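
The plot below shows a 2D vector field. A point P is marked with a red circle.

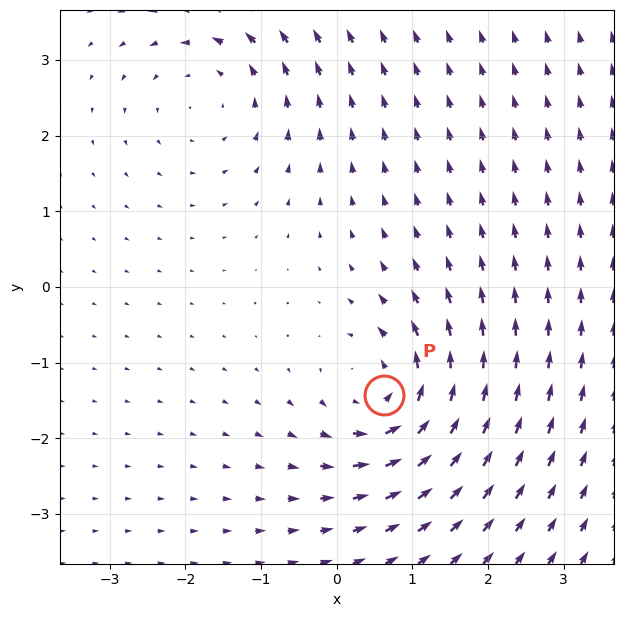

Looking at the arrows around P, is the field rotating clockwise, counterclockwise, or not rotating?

Near P at (0.6, -1.4) the arrows circulate counterclockwise. The curl (z-component) there is about +6; positive curl means counterclockwise rotation.

counterclockwise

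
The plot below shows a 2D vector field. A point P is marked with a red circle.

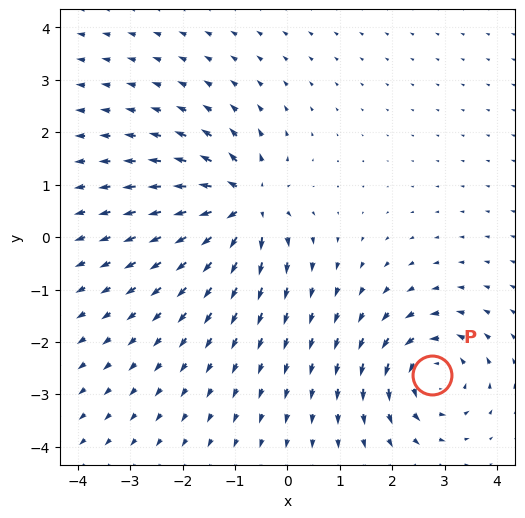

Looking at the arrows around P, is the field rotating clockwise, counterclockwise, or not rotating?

counterclockwise

Near P at (2.8, -2.6) the arrows circulate counterclockwise. The curl (z-component) there is about +6; positive curl means counterclockwise rotation.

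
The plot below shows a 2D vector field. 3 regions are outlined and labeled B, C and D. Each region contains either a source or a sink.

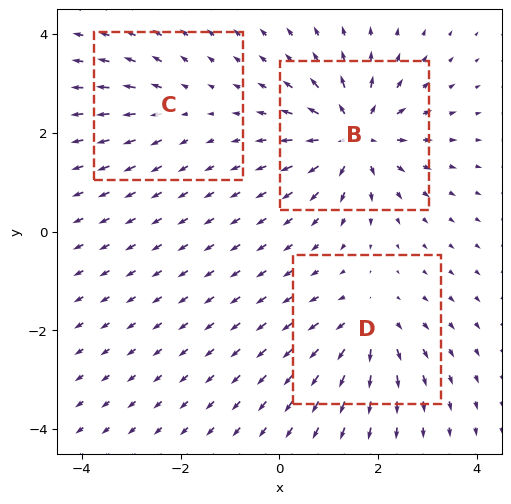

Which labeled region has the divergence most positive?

B

Divergence at each region's feature centre — B: about +6, C: about +2, D: about +4. Region B is most positive.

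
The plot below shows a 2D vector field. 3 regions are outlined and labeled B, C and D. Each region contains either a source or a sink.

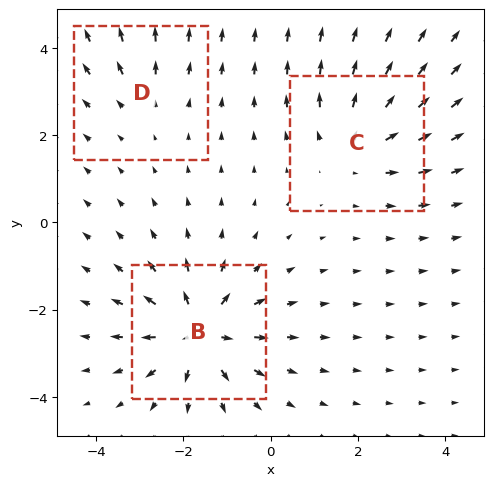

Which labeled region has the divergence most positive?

B

Divergence at each region's feature centre — B: about +5, C: about +3, D: about +2. Region B is most positive.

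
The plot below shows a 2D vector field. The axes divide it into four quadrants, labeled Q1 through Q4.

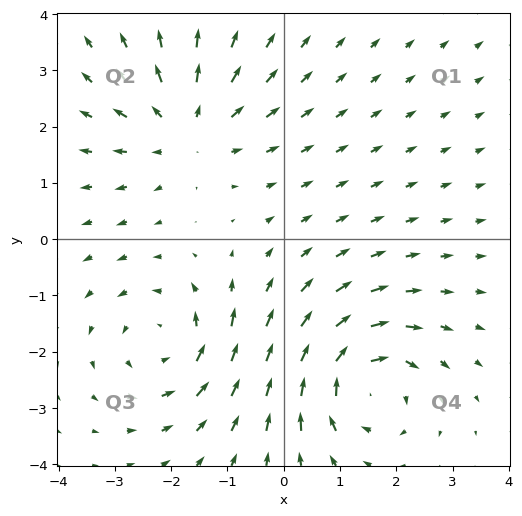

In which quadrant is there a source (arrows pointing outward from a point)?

The source sits at approximately (-1.7, 2.0), which lies in quadrant Q2. The divergence there is about +4, positive as expected for a source.

Q2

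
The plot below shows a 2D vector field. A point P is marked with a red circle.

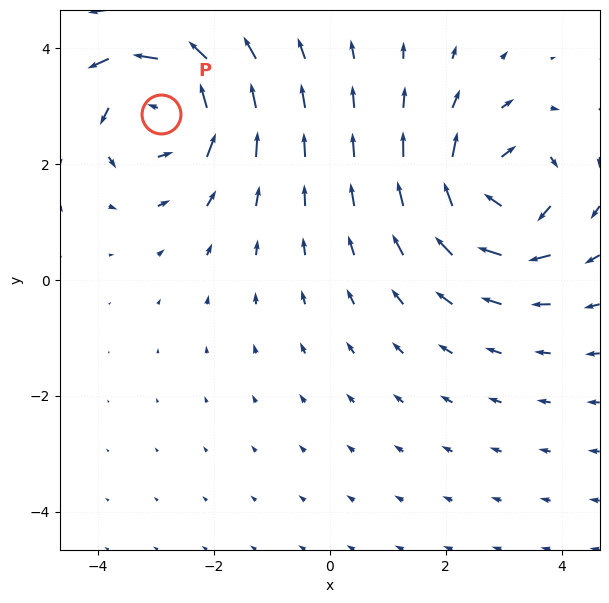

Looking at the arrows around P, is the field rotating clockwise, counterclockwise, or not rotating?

counterclockwise

Near P at (-2.9, 2.9) the arrows circulate counterclockwise. The curl (z-component) there is about +4; positive curl means counterclockwise rotation.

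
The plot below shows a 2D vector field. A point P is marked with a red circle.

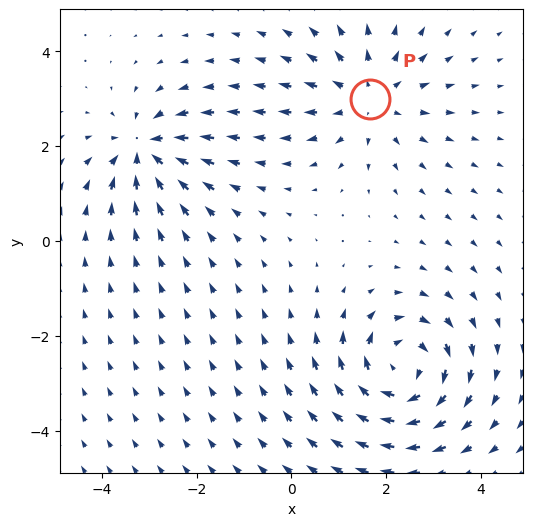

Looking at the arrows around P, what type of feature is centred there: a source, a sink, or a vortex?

At P (1.7, 3.0) the arrows spread outward. Divergence about +3, curl ≈0 — positive divergence with near-zero curl is a source.

source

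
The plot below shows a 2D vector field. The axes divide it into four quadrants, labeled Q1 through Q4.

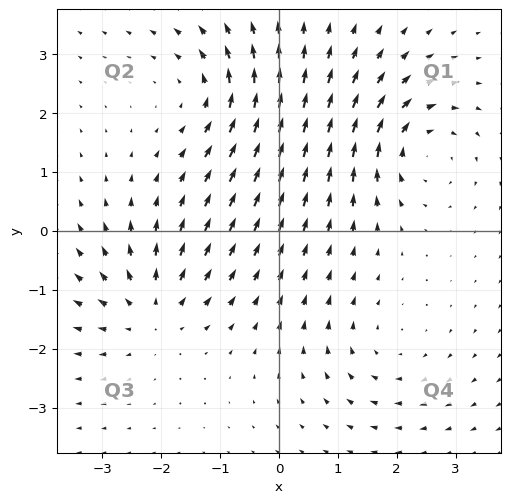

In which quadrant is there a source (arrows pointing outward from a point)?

The source sits at approximately (-2.2, -1.4), which lies in quadrant Q3. The divergence there is about +5, positive as expected for a source.

Q3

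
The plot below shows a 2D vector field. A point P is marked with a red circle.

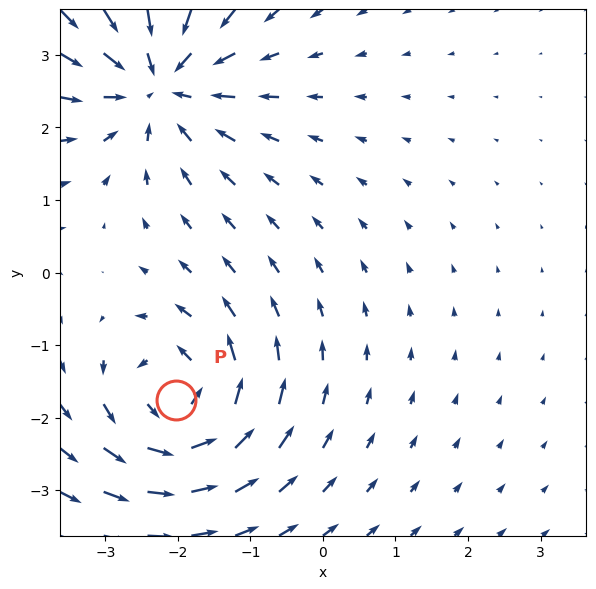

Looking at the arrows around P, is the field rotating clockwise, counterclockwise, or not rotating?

counterclockwise

Near P at (-2.0, -1.7) the arrows circulate counterclockwise. The curl (z-component) there is about +5; positive curl means counterclockwise rotation.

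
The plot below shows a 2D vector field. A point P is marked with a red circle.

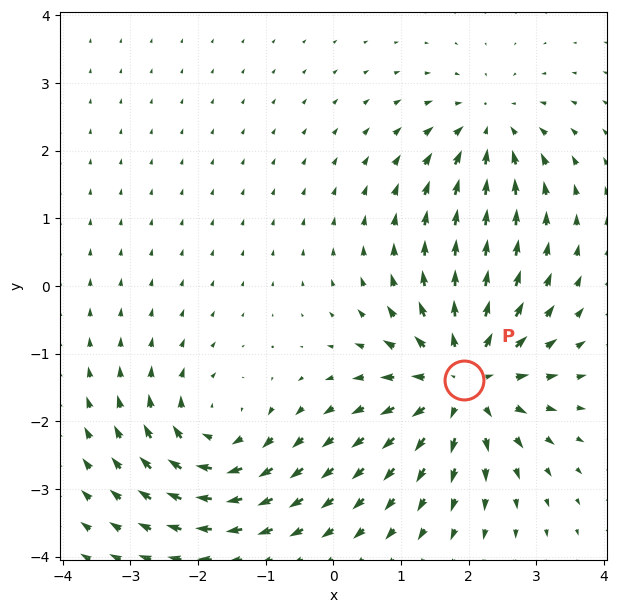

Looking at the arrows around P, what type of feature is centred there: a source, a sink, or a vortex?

At P (1.9, -1.4) the arrows spread outward. Divergence about +5, curl ≈0 — positive divergence with near-zero curl is a source.

source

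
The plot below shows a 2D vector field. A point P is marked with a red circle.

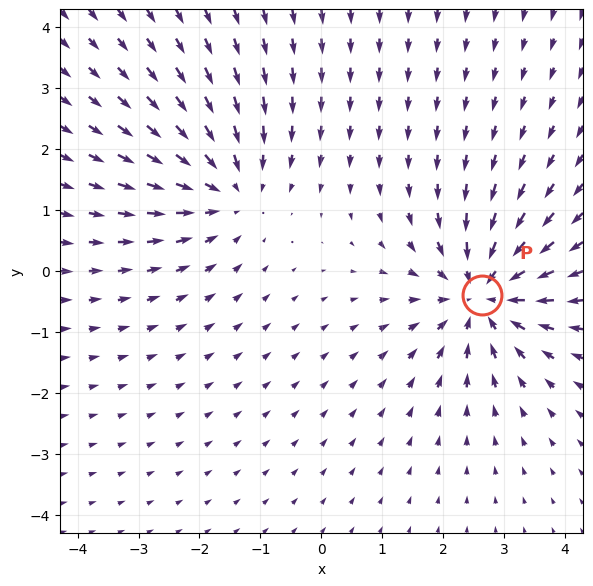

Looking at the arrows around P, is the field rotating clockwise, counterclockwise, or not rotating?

Near P at (2.6, -0.4) the arrows show no circulation. The curl there is ≈0.

not rotating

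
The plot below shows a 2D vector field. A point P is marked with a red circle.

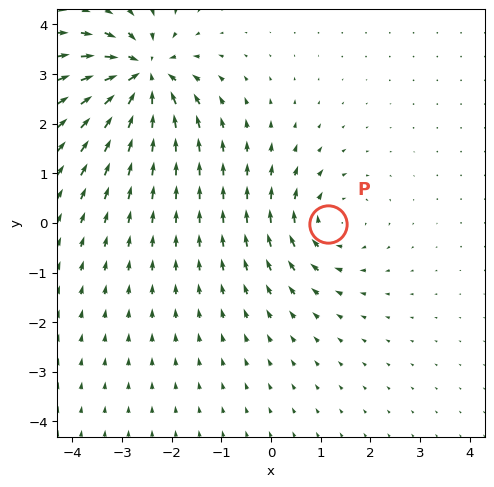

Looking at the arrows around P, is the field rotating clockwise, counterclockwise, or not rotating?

clockwise

Near P at (1.1, -0.0) the arrows circulate clockwise. The curl (z-component) there is about -3; negative curl means clockwise rotation.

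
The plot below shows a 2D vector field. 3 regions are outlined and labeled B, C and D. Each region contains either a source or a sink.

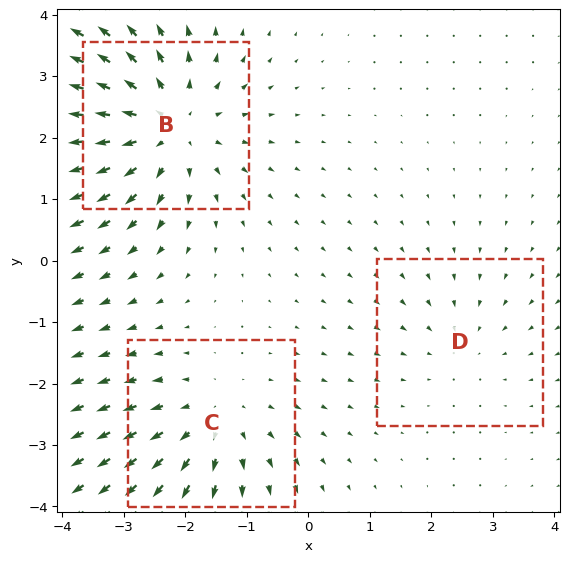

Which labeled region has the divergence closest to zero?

Divergence at each region's feature centre — B: about +4, C: about +3, D: about -2. Region D is closest to zero.

D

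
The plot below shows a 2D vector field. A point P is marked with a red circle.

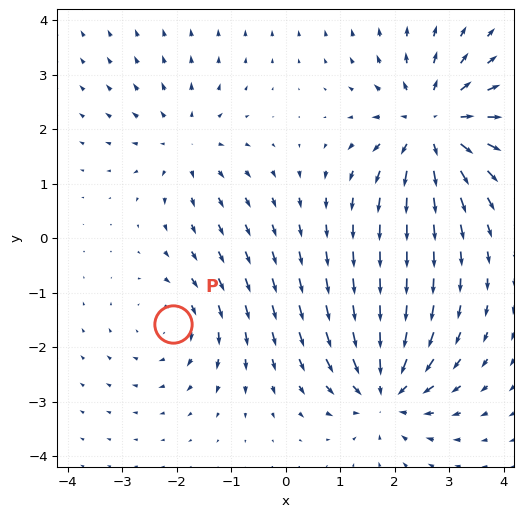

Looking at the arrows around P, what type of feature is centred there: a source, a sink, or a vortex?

At P (-2.1, -1.6) the arrows circulate clockwise. Divergence ≈0, curl about -3 — near-zero divergence with nonzero curl is a vortex.

vortex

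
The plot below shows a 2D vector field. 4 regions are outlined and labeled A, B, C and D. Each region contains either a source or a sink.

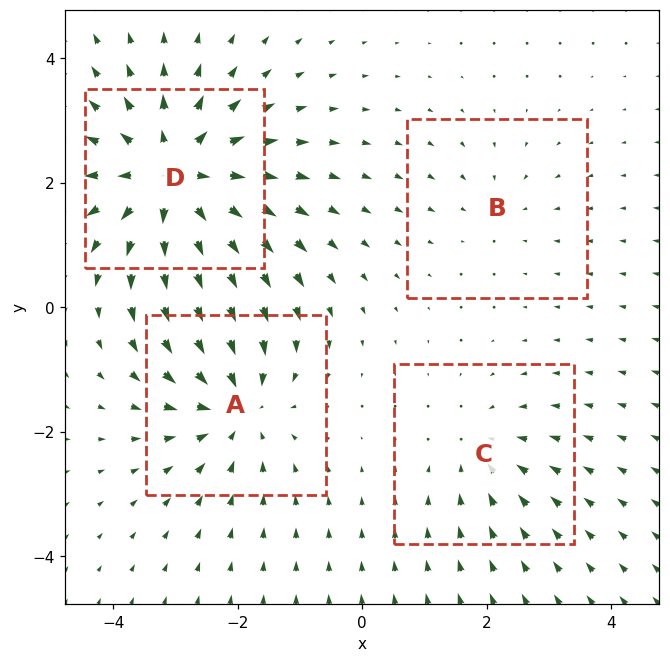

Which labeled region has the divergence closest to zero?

B

Divergence at each region's feature centre — A: about -5, B: about -2, C: about -3, D: about +7. Region B is closest to zero.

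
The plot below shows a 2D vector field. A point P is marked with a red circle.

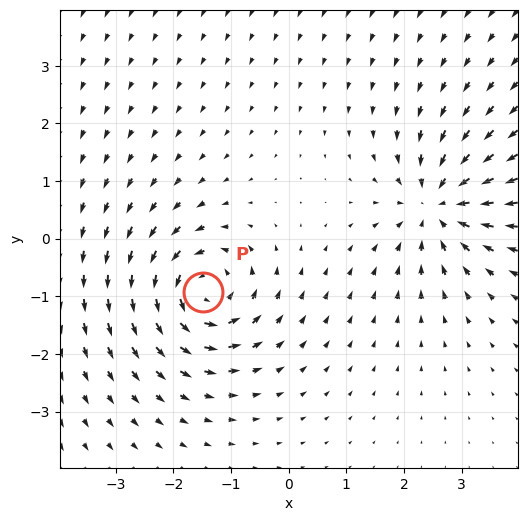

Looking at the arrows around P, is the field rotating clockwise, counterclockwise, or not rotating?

Near P at (-1.5, -0.9) the arrows circulate counterclockwise. The curl (z-component) there is about +5; positive curl means counterclockwise rotation.

counterclockwise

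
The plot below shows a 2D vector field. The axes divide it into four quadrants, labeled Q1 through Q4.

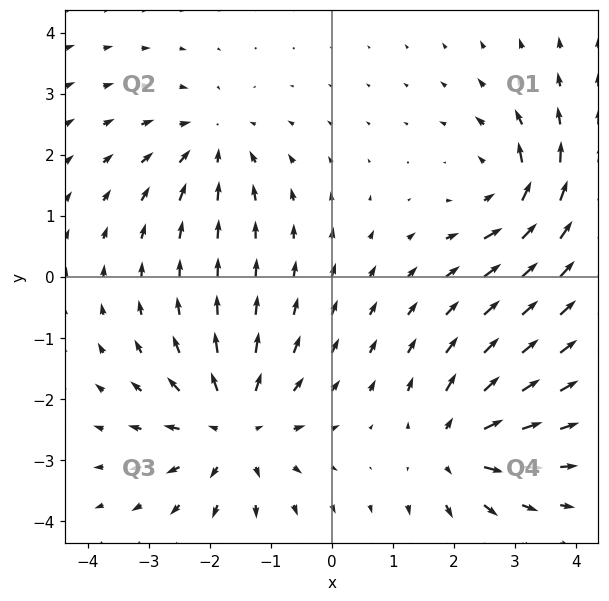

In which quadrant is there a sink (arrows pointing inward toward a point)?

The sink sits at approximately (-1.9, 2.2), which lies in quadrant Q2. The divergence there is about -3, negative as expected for a sink.

Q2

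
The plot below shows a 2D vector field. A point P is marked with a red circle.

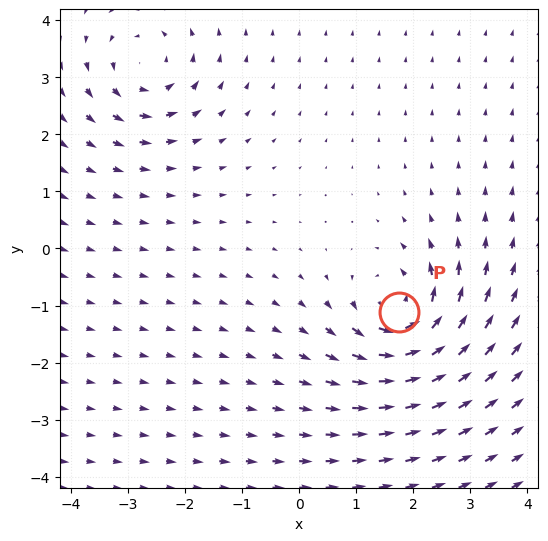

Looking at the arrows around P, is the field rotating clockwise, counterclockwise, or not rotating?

counterclockwise

Near P at (1.7, -1.1) the arrows circulate counterclockwise. The curl (z-component) there is about +6; positive curl means counterclockwise rotation.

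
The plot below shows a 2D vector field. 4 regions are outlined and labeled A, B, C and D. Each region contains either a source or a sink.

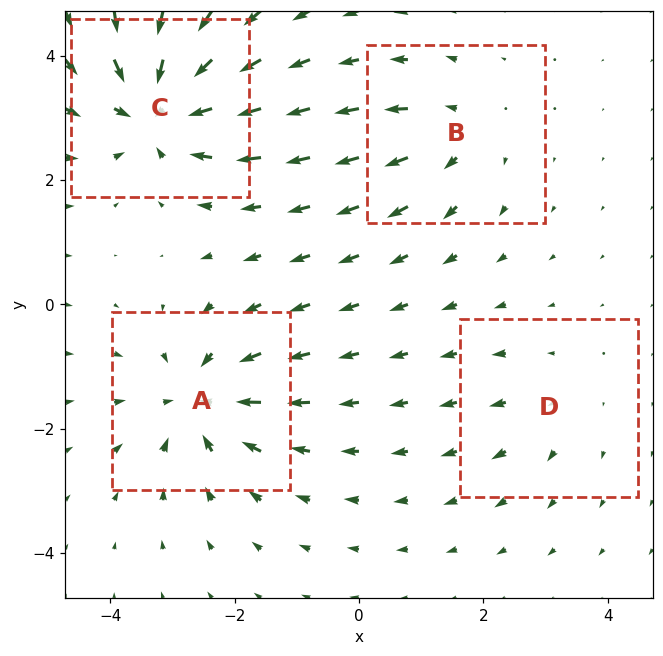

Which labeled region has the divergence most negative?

C

Divergence at each region's feature centre — A: about -6, B: about +4, C: about -8, D: about +2. Region C is most negative.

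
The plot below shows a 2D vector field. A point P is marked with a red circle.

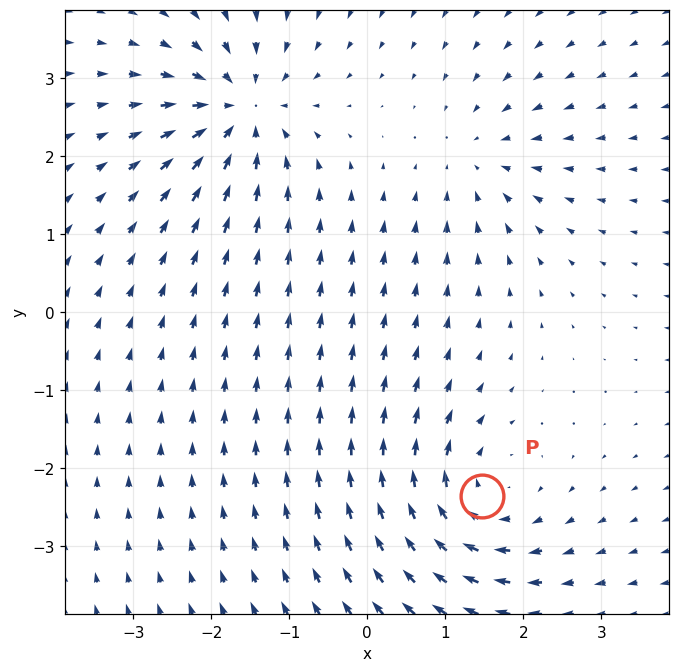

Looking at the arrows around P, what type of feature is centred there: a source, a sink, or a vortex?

vortex

At P (1.5, -2.4) the arrows circulate clockwise. Divergence ≈0, curl about -5 — near-zero divergence with nonzero curl is a vortex.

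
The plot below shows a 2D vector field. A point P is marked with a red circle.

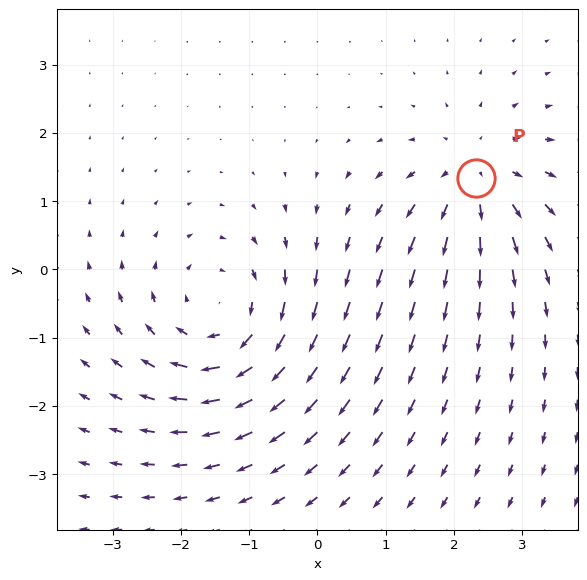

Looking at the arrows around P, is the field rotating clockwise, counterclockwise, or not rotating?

not rotating

Near P at (2.3, 1.3) the arrows show no circulation. The curl there is ≈0.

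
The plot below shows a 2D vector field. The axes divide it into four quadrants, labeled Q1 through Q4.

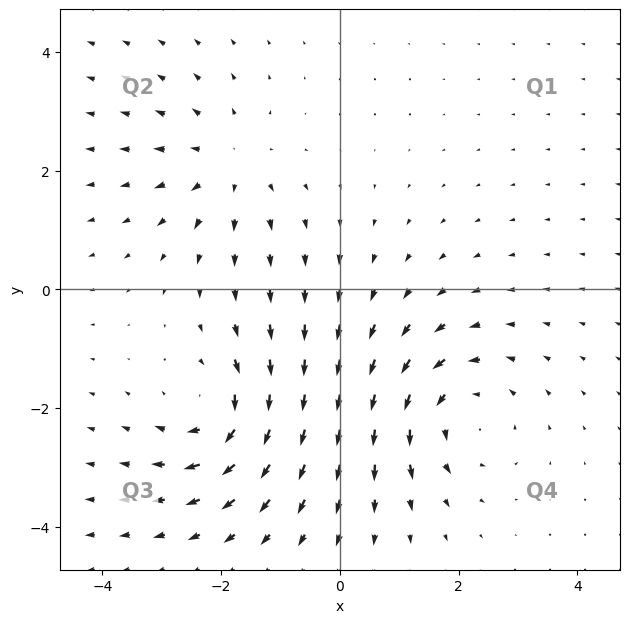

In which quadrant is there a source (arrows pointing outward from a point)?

Q2

The source sits at approximately (-1.9, 2.1), which lies in quadrant Q2. The divergence there is about +3, positive as expected for a source.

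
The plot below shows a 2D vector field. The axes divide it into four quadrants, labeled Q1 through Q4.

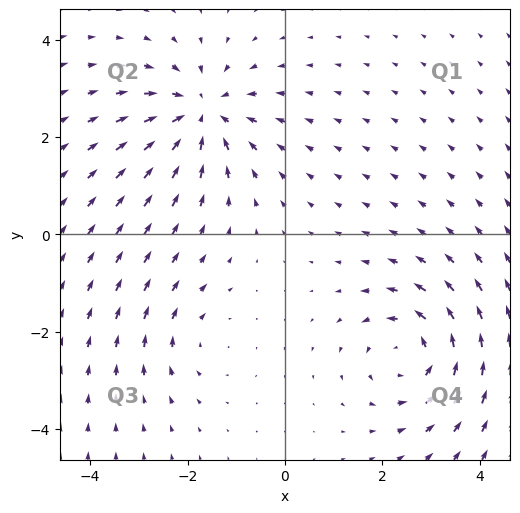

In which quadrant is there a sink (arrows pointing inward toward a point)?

Q2

The sink sits at approximately (-1.7, 2.5), which lies in quadrant Q2. The divergence there is about -4, negative as expected for a sink.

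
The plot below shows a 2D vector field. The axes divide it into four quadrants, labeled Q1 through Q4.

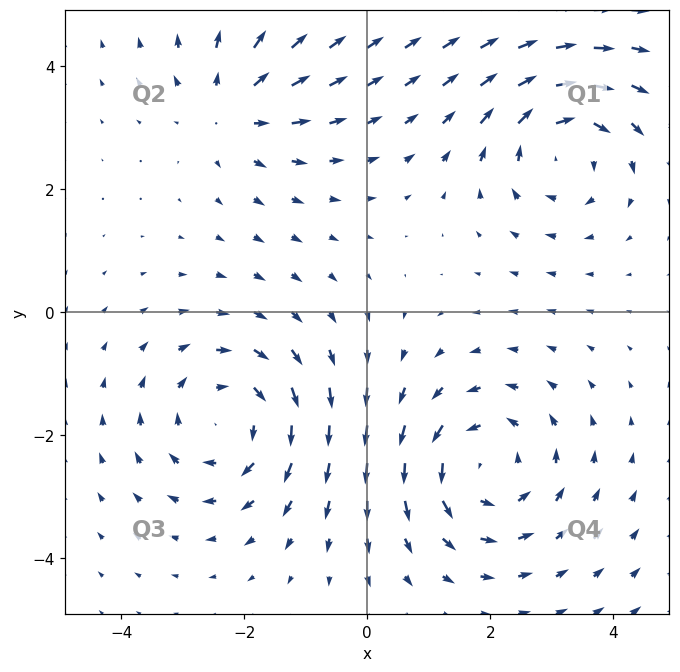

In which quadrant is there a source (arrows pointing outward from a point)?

Q2

The source sits at approximately (-2.2, 3.3), which lies in quadrant Q2. The divergence there is about +3, positive as expected for a source.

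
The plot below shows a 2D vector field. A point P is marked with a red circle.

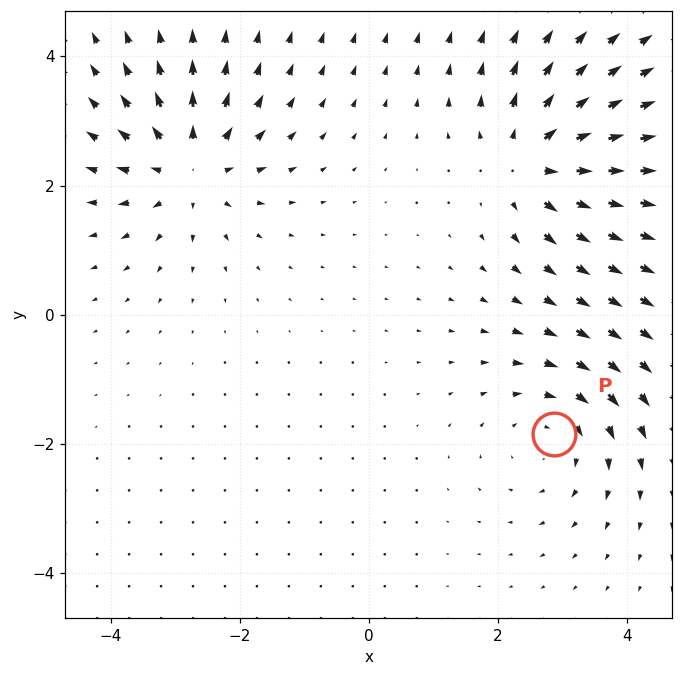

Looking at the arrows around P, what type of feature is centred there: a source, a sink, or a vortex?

vortex

At P (2.9, -1.9) the arrows circulate clockwise. Divergence ≈0, curl about -3 — near-zero divergence with nonzero curl is a vortex.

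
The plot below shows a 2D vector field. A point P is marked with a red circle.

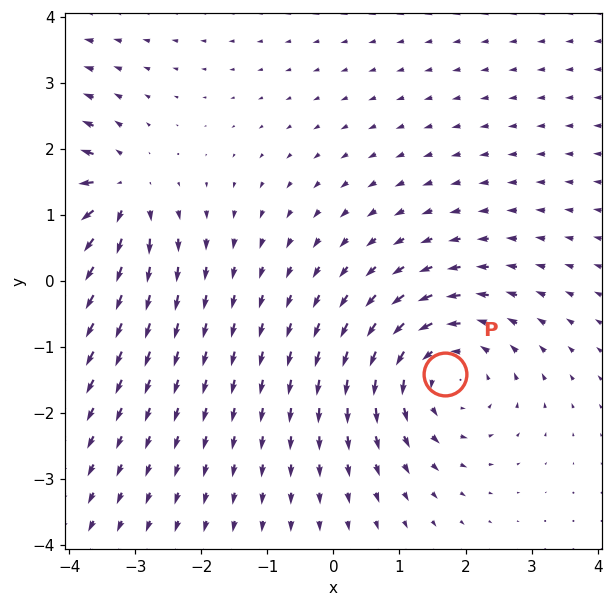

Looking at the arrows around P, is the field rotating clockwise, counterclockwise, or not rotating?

Near P at (1.7, -1.4) the arrows circulate counterclockwise. The curl (z-component) there is about +4; positive curl means counterclockwise rotation.

counterclockwise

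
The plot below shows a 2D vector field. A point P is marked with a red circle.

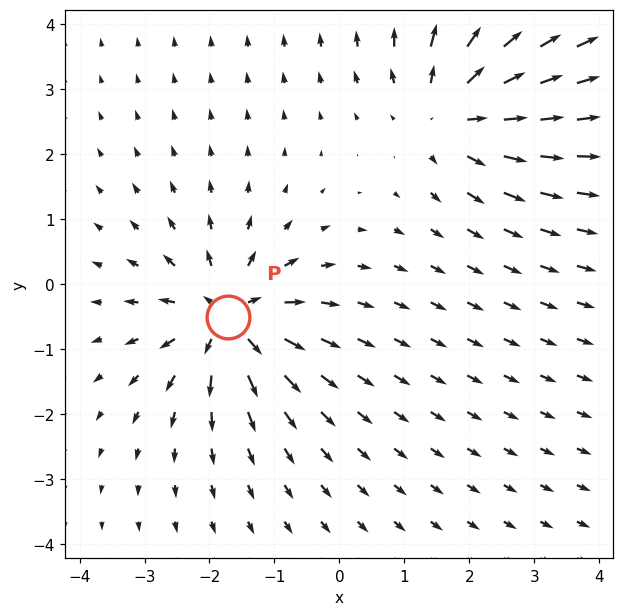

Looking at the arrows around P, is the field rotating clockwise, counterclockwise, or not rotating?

not rotating

Near P at (-1.7, -0.5) the arrows show no circulation. The curl there is ≈0.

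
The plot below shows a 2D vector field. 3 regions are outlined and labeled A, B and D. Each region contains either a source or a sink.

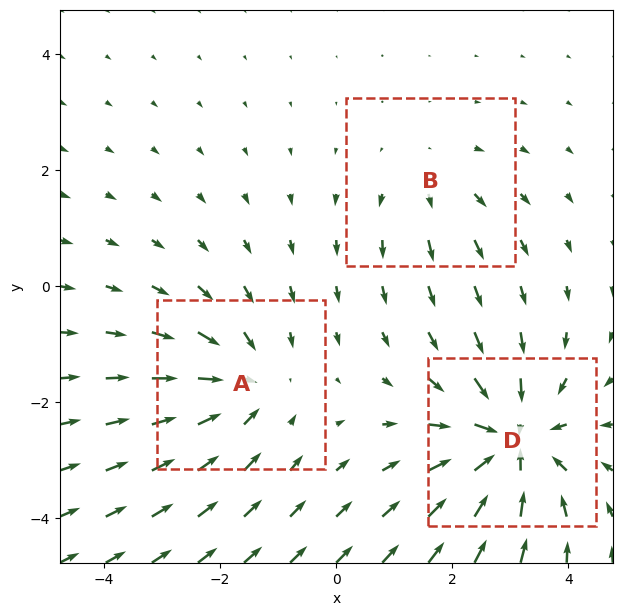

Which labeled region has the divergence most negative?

Divergence at each region's feature centre — A: about -3, B: about +2, D: about -4. Region D is most negative.

D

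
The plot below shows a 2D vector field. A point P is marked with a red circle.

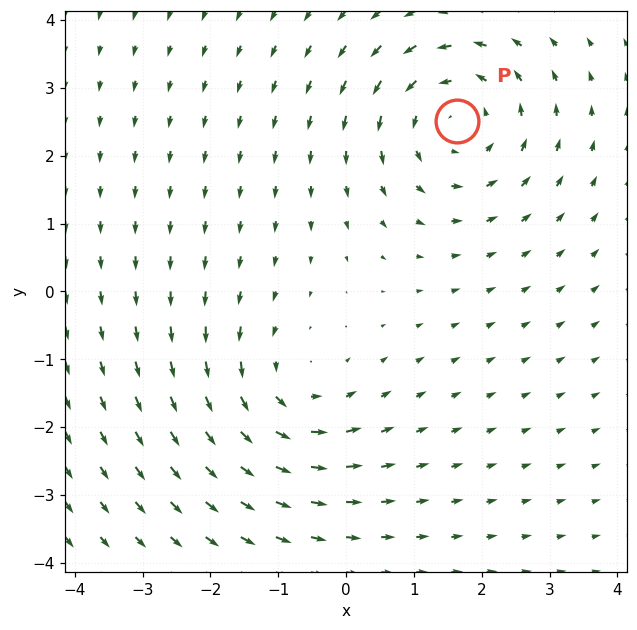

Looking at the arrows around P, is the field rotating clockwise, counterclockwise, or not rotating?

Near P at (1.6, 2.5) the arrows circulate counterclockwise. The curl (z-component) there is about +4; positive curl means counterclockwise rotation.

counterclockwise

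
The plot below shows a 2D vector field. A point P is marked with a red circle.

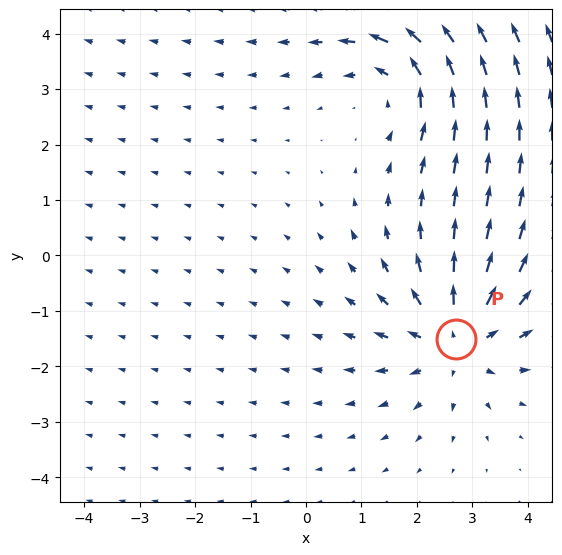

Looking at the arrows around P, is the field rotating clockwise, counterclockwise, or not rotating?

Near P at (2.7, -1.5) the arrows show no circulation. The curl there is ≈0.

not rotating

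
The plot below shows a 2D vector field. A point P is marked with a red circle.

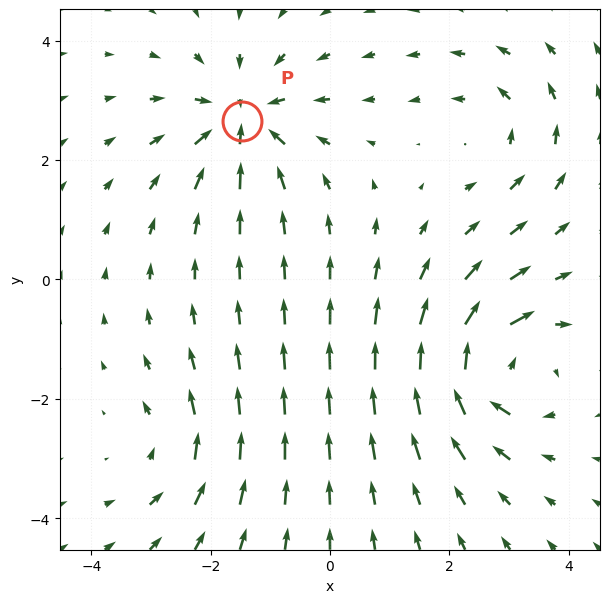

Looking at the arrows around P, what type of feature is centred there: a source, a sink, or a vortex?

sink

At P (-1.5, 2.7) the arrows converge inward. Divergence about -6, curl ≈0 — negative divergence with near-zero curl is a sink.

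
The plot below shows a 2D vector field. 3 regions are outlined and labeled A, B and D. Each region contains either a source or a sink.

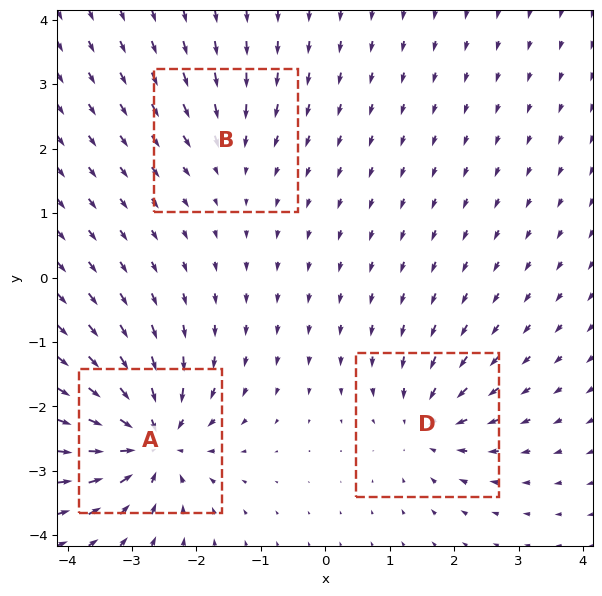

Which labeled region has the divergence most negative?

A

Divergence at each region's feature centre — A: about -7, B: about -2, D: about -4. Region A is most negative.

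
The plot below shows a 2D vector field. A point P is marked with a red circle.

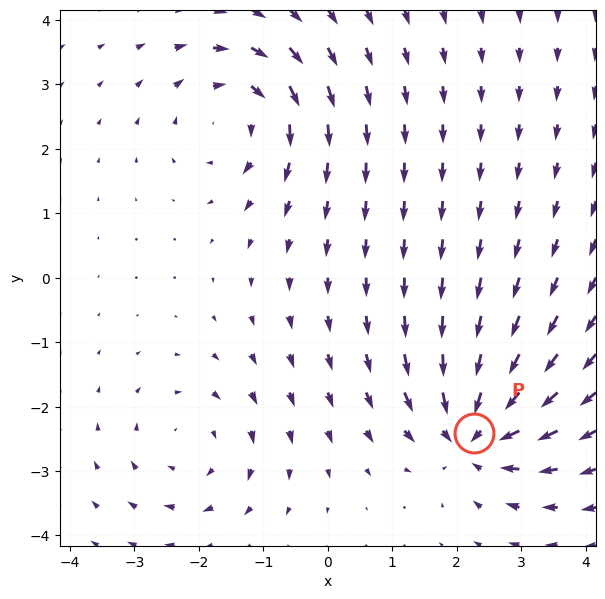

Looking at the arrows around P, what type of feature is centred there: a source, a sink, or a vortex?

sink

At P (2.3, -2.4) the arrows converge inward. Divergence about -7, curl ≈0 — negative divergence with near-zero curl is a sink.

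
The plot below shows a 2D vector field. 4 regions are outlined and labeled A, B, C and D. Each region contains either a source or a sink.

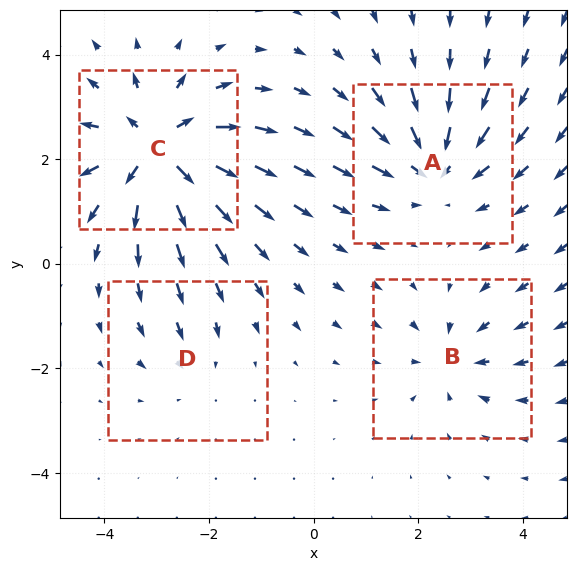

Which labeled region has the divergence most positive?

Divergence at each region's feature centre — A: about -5, B: about -4, C: about +8, D: about -2. Region C is most positive.

C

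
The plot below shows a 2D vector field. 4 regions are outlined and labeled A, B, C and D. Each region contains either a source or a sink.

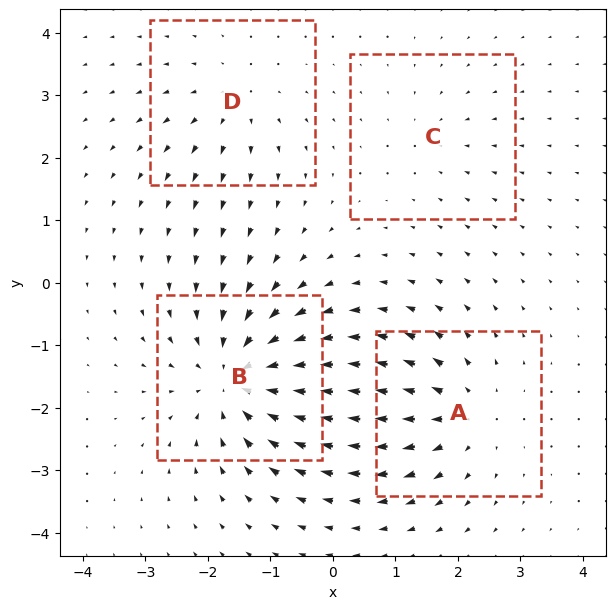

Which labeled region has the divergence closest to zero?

Divergence at each region's feature centre — A: about +5, B: about -7, C: about -2, D: about +3. Region C is closest to zero.

C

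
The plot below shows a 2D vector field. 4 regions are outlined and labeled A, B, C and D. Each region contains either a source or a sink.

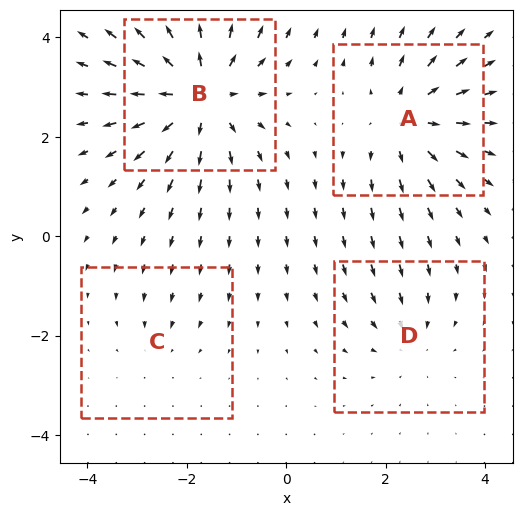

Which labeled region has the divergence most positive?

B

Divergence at each region's feature centre — A: about +5, B: about +7, C: about -2, D: about -3. Region B is most positive.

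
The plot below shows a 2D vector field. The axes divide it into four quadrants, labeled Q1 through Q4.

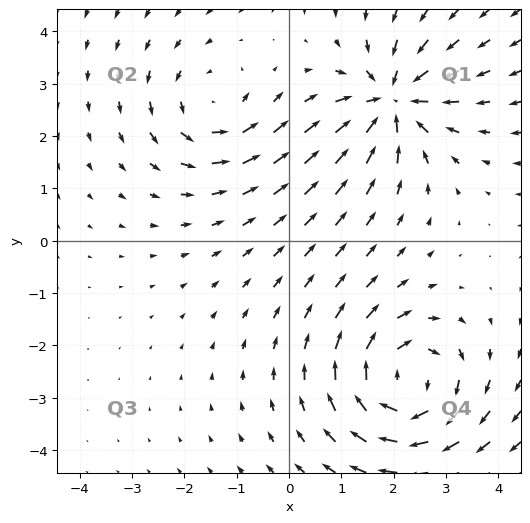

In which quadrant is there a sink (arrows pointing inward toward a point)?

The sink sits at approximately (2.0, 2.7), which lies in quadrant Q1. The divergence there is about -5, negative as expected for a sink.

Q1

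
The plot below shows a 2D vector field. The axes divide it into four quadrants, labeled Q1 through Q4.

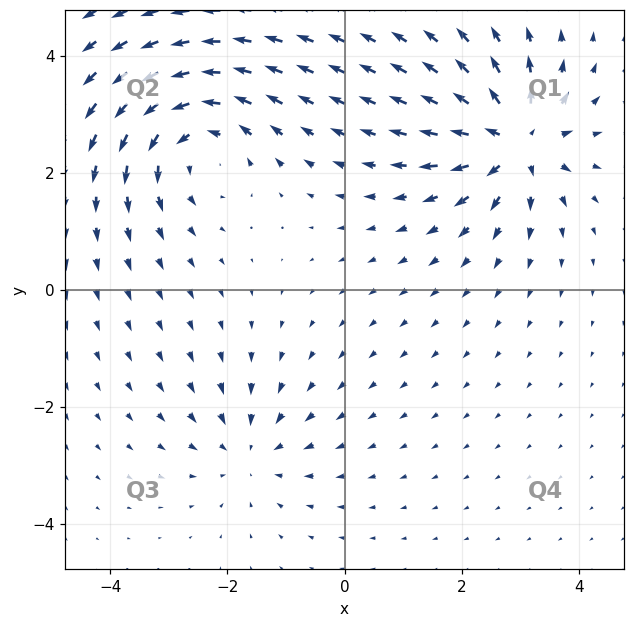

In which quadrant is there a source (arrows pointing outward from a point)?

The source sits at approximately (2.9, 2.5), which lies in quadrant Q1. The divergence there is about +6, positive as expected for a source.

Q1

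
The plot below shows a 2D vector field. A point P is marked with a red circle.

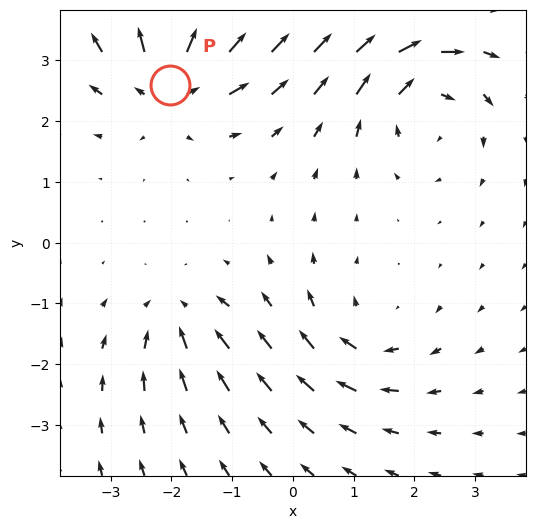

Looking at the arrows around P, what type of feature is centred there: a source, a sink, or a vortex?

At P (-2.0, 2.6) the arrows spread outward. Divergence about +6, curl ≈0 — positive divergence with near-zero curl is a source.

source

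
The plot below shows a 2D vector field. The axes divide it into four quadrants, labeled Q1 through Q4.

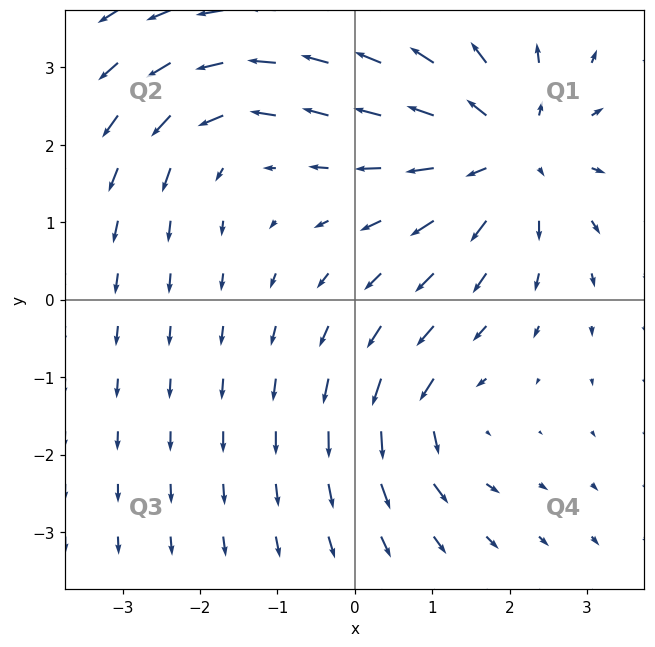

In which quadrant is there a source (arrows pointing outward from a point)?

Q1

The source sits at approximately (2.0, 1.9), which lies in quadrant Q1. The divergence there is about +4, positive as expected for a source.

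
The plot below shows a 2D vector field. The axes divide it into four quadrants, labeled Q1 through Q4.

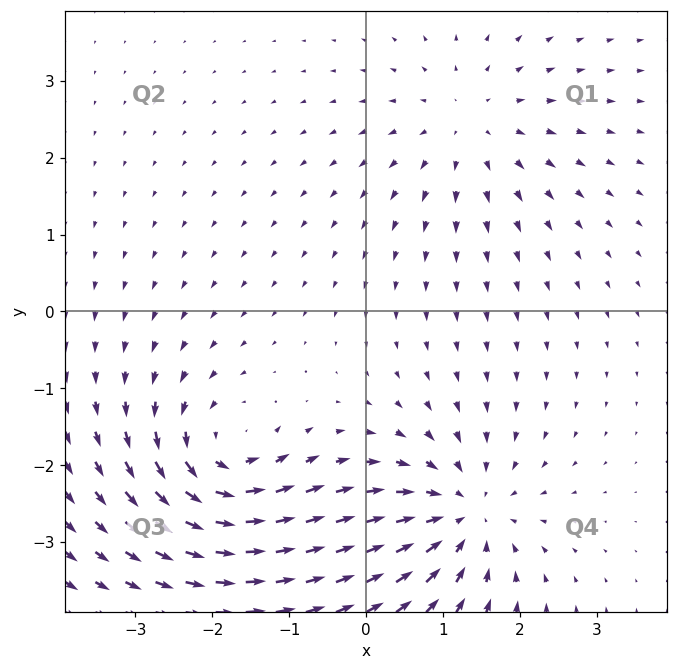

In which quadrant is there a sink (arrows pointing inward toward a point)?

Q4

The sink sits at approximately (1.3, -2.6), which lies in quadrant Q4. The divergence there is about -5, negative as expected for a sink.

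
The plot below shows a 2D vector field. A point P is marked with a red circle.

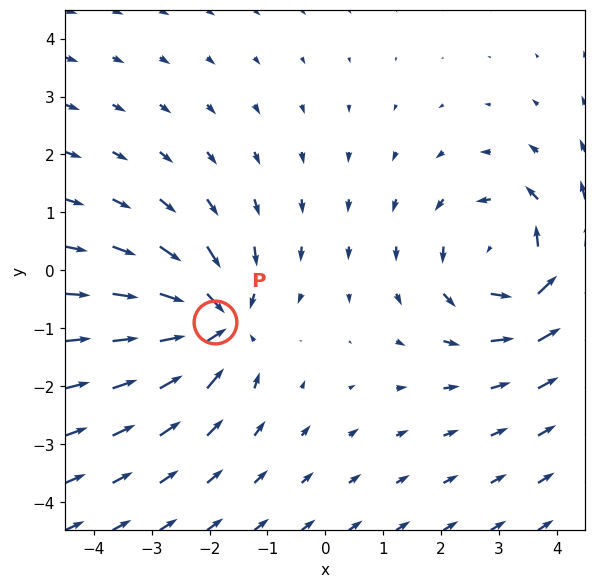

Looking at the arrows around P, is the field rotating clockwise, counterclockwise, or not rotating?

not rotating

Near P at (-1.9, -0.9) the arrows show no circulation. The curl there is ≈0.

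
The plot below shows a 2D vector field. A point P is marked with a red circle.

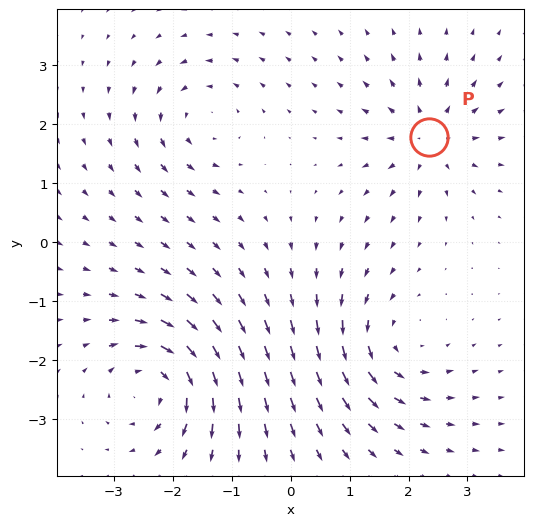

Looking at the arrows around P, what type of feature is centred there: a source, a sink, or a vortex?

At P (2.3, 1.8) the arrows spread outward. Divergence about +5, curl ≈0 — positive divergence with near-zero curl is a source.

source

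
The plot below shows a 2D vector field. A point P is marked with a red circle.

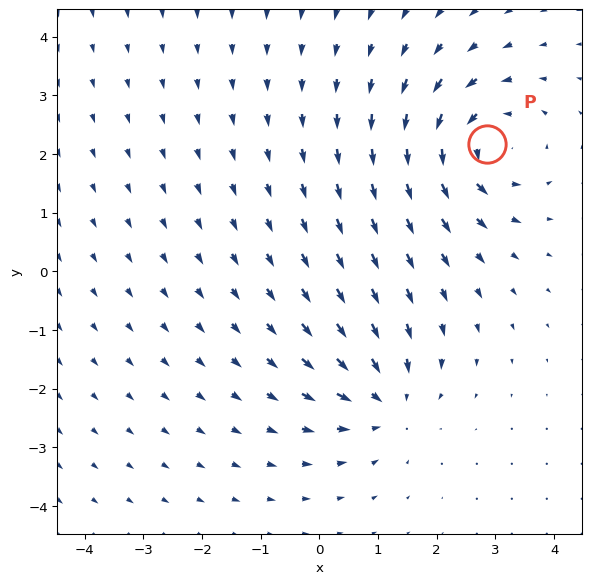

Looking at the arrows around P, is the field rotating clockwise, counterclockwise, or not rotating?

counterclockwise

Near P at (2.9, 2.2) the arrows circulate counterclockwise. The curl (z-component) there is about +5; positive curl means counterclockwise rotation.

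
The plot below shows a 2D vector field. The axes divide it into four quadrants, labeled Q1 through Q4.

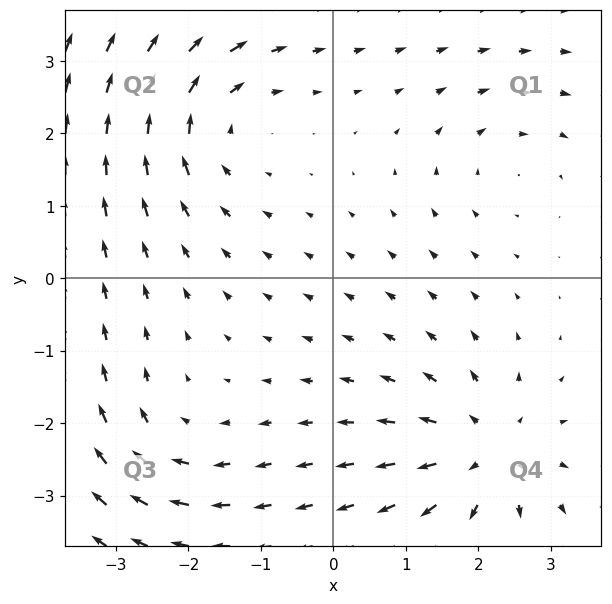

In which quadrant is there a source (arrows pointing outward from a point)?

The source sits at approximately (2.1, -2.4), which lies in quadrant Q4. The divergence there is about +5, positive as expected for a source.

Q4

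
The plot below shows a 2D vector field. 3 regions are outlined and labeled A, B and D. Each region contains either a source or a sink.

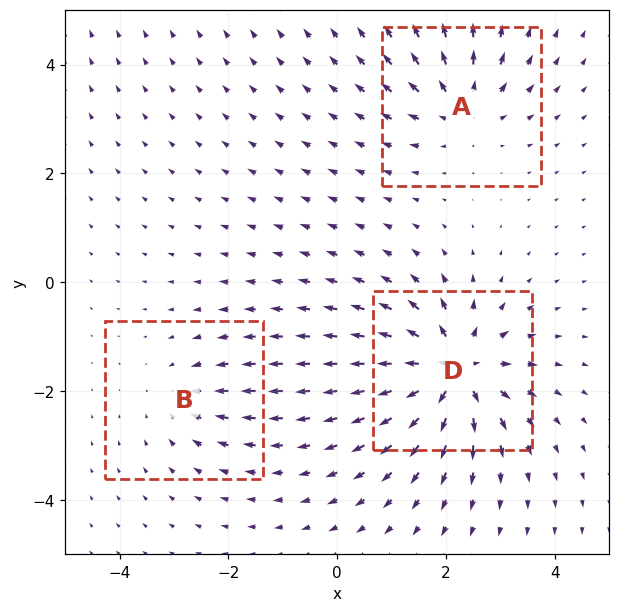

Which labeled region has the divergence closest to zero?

Divergence at each region's feature centre — A: about +4, B: about -3, D: about +7. Region B is closest to zero.

B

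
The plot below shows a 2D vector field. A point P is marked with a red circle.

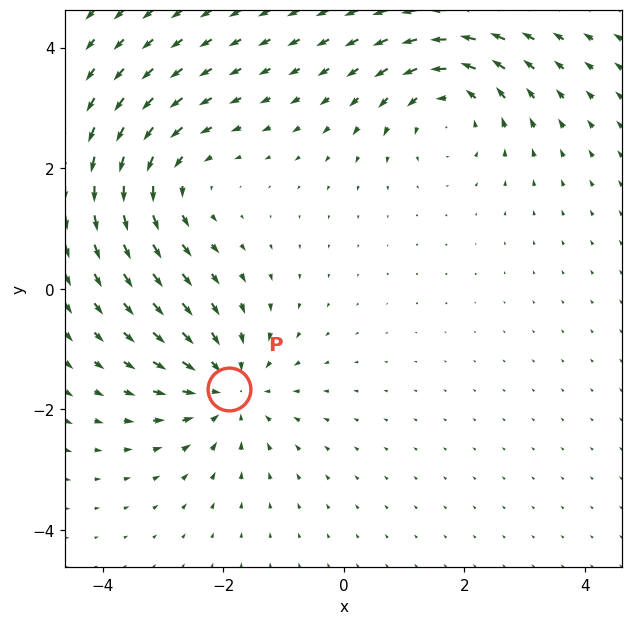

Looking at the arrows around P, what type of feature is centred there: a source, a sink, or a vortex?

sink

At P (-1.9, -1.7) the arrows converge inward. Divergence about -3, curl ≈0 — negative divergence with near-zero curl is a sink.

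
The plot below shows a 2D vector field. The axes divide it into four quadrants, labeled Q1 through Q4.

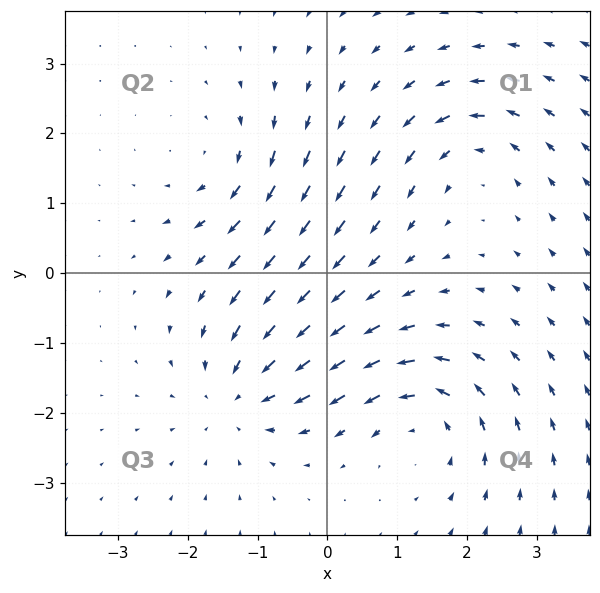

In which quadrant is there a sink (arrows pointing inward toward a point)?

Q3

The sink sits at approximately (-1.3, -1.7), which lies in quadrant Q3. The divergence there is about -5, negative as expected for a sink.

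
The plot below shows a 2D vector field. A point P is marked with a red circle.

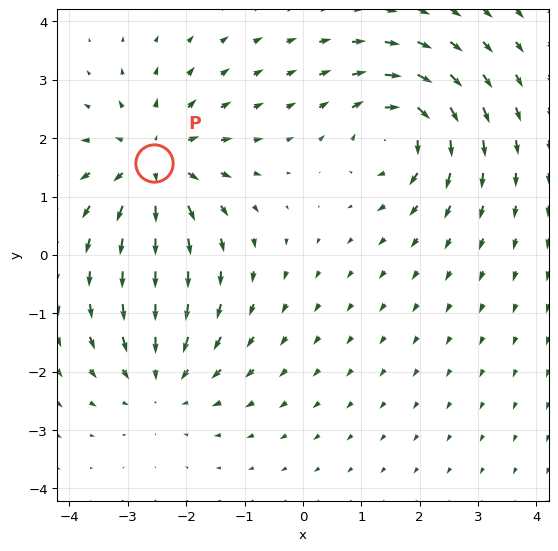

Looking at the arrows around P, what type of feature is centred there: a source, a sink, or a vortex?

At P (-2.6, 1.6) the arrows spread outward. Divergence about +5, curl ≈0 — positive divergence with near-zero curl is a source.

source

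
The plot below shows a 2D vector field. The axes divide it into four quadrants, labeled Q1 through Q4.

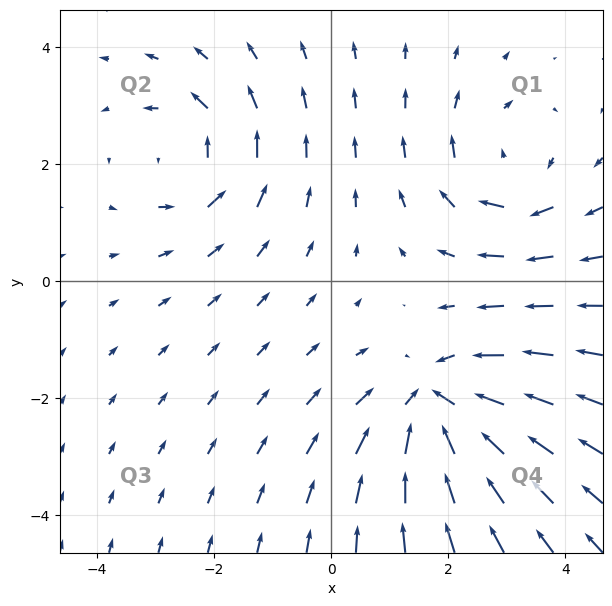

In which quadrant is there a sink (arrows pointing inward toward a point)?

Q4

The sink sits at approximately (1.8, -2.1), which lies in quadrant Q4. The divergence there is about -4, negative as expected for a sink.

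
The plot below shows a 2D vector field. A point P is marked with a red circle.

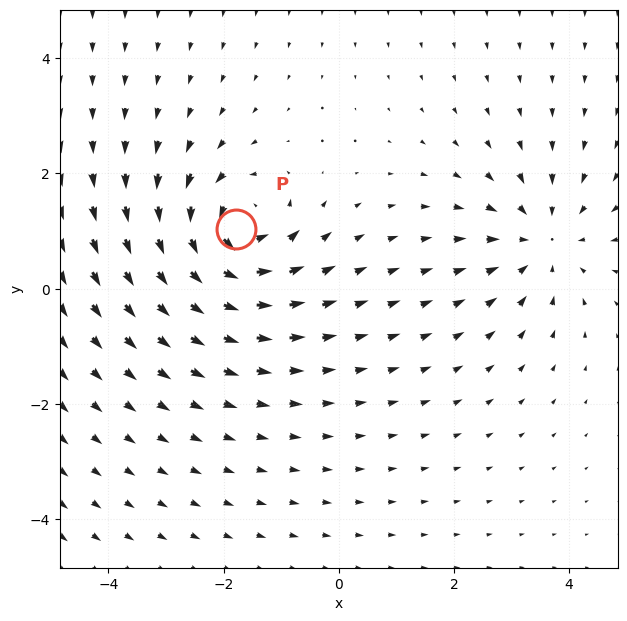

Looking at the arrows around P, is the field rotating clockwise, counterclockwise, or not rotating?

Near P at (-1.8, 1.0) the arrows circulate counterclockwise. The curl (z-component) there is about +6; positive curl means counterclockwise rotation.

counterclockwise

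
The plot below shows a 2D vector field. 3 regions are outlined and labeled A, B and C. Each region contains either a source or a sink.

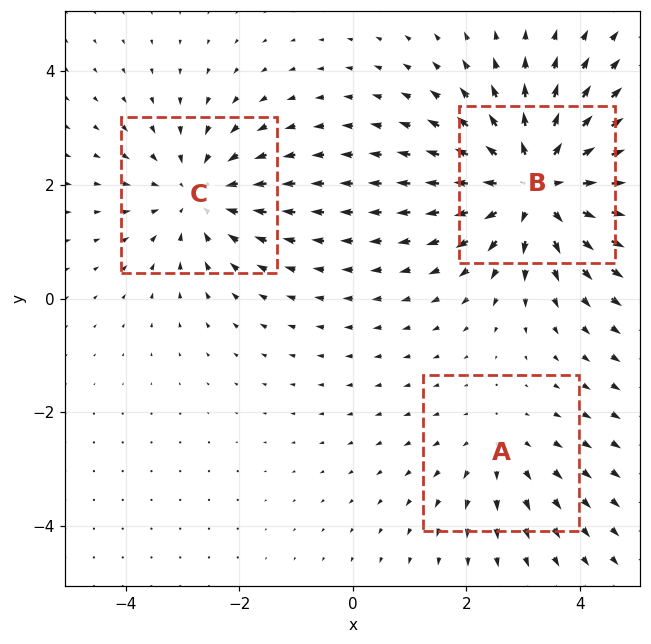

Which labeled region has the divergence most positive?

B

Divergence at each region's feature centre — A: about +2, B: about +4, C: about -3. Region B is most positive.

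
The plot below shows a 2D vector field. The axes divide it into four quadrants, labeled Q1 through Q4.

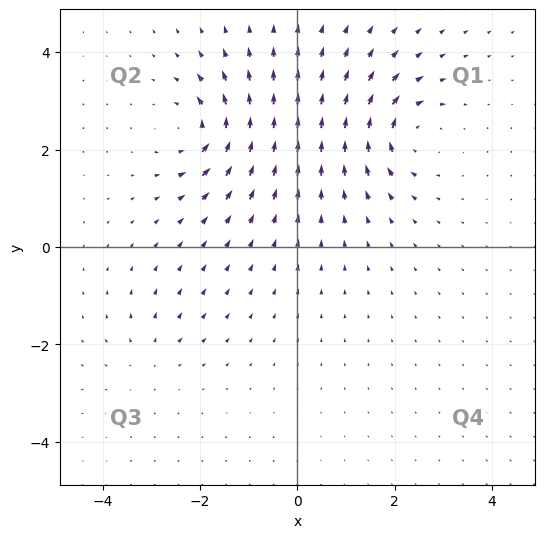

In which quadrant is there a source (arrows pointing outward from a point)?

Q3

The source sits at approximately (-3.0, -2.2), which lies in quadrant Q3. The divergence there is about +3, positive as expected for a source.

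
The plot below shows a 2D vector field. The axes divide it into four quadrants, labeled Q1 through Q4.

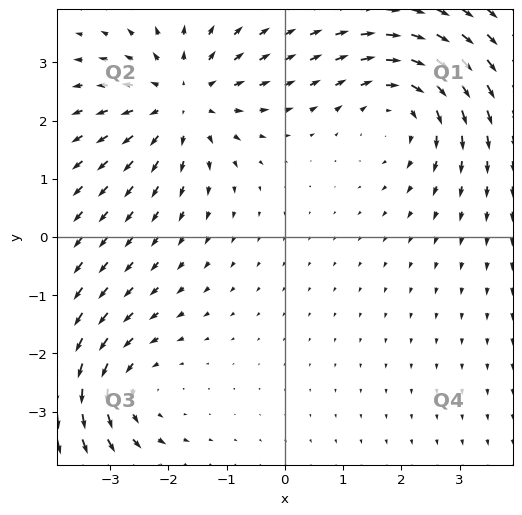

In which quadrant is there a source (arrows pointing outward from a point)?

The source sits at approximately (-1.8, 2.3), which lies in quadrant Q2. The divergence there is about +4, positive as expected for a source.

Q2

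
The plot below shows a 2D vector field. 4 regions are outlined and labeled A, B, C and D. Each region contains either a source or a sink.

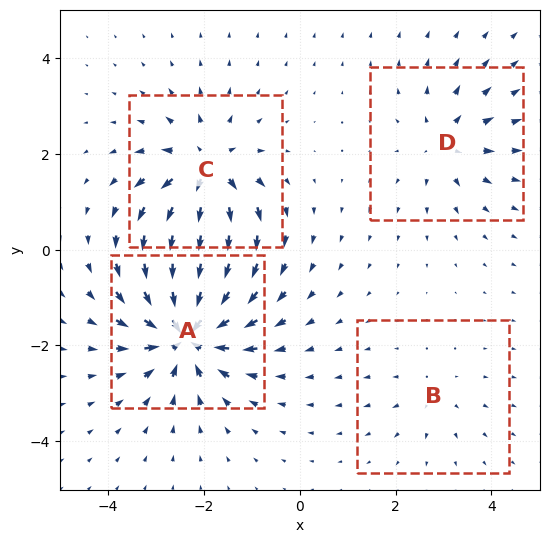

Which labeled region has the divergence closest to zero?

Divergence at each region's feature centre — A: about -9, B: about +2, C: about +7, D: about +4. Region B is closest to zero.

B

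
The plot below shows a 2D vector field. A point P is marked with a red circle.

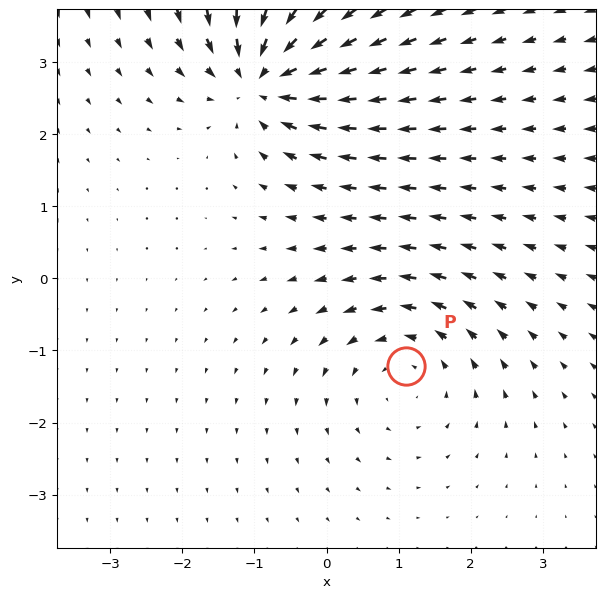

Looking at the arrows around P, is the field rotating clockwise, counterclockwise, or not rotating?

counterclockwise

Near P at (1.1, -1.2) the arrows circulate counterclockwise. The curl (z-component) there is about +2; positive curl means counterclockwise rotation.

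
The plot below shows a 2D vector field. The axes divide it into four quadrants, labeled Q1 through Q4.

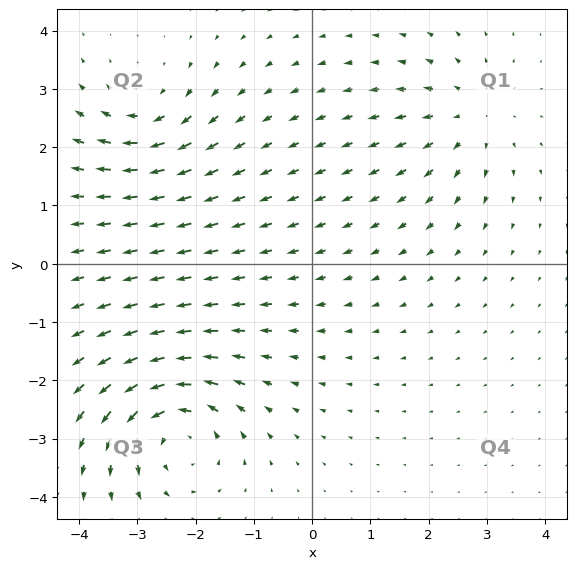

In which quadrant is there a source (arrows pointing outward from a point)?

The source sits at approximately (2.7, 2.5), which lies in quadrant Q1. The divergence there is about +3, positive as expected for a source.

Q1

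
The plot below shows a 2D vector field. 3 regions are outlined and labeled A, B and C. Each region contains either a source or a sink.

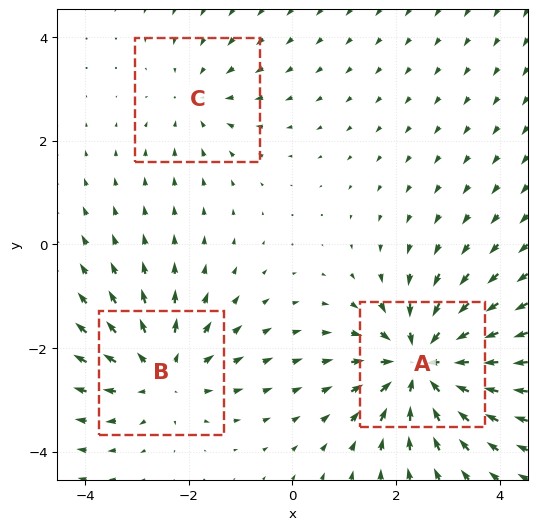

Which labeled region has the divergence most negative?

Divergence at each region's feature centre — A: about -5, B: about +3, C: about -2. Region A is most negative.

A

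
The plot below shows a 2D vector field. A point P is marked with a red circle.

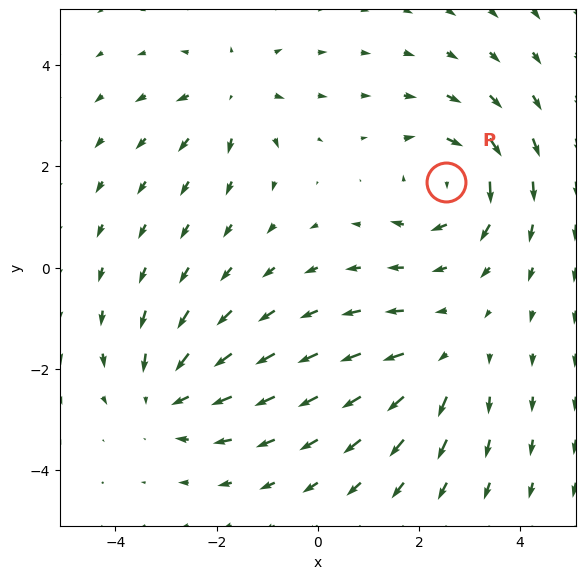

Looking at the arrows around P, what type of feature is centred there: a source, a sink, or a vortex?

At P (2.5, 1.7) the arrows circulate clockwise. Divergence ≈0, curl about -4 — near-zero divergence with nonzero curl is a vortex.

vortex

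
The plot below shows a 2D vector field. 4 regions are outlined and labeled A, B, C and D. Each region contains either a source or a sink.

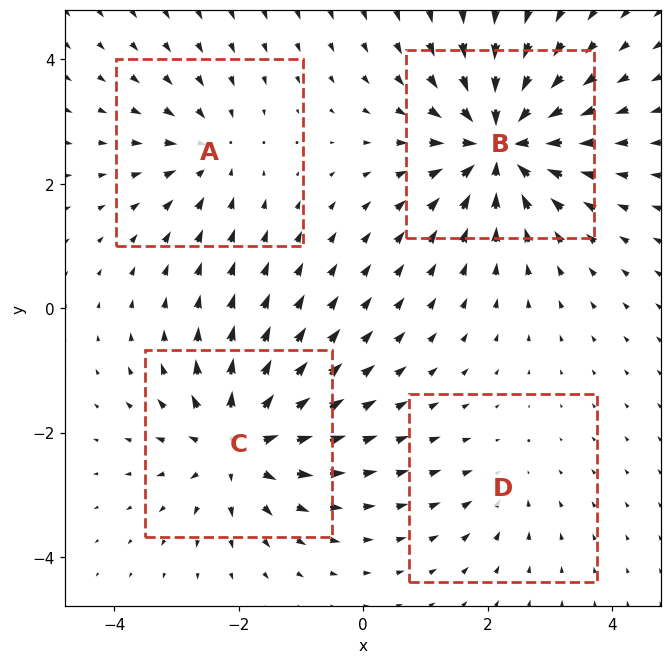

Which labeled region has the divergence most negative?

B

Divergence at each region's feature centre — A: about -4, B: about -8, C: about +6, D: about -2. Region B is most negative.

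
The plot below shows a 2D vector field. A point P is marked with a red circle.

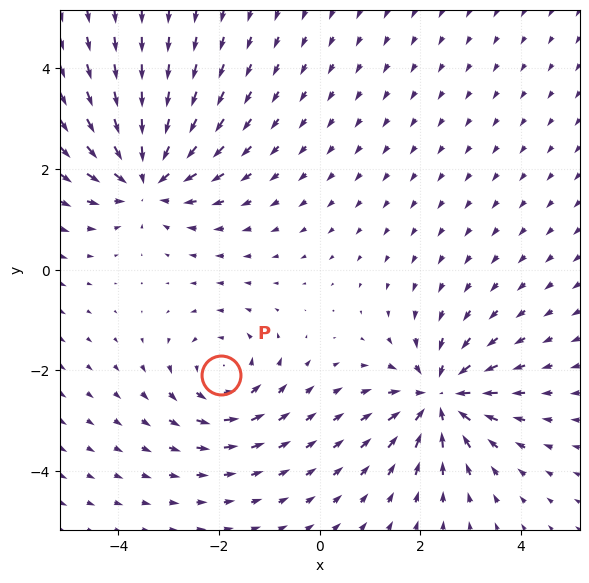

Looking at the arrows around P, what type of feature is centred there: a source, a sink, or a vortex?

vortex

At P (-2.0, -2.1) the arrows circulate counterclockwise. Divergence ≈0, curl about +4 — near-zero divergence with nonzero curl is a vortex.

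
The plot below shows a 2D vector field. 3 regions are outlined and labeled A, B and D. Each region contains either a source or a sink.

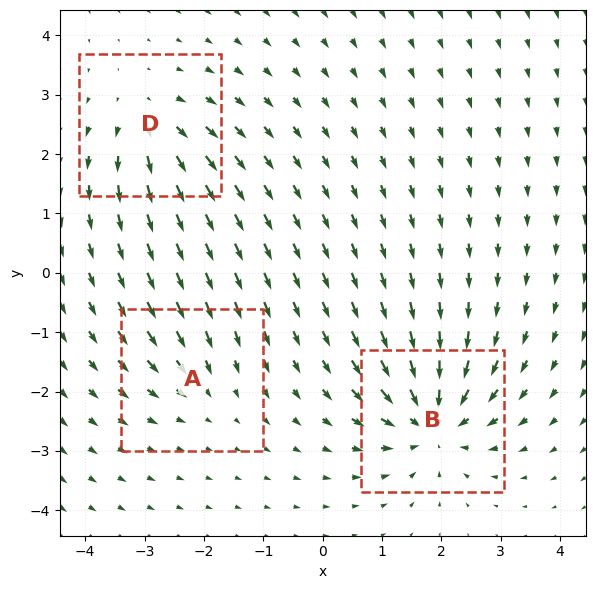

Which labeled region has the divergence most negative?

Divergence at each region's feature centre — A: about -3, B: about -6, D: about +4. Region B is most negative.

B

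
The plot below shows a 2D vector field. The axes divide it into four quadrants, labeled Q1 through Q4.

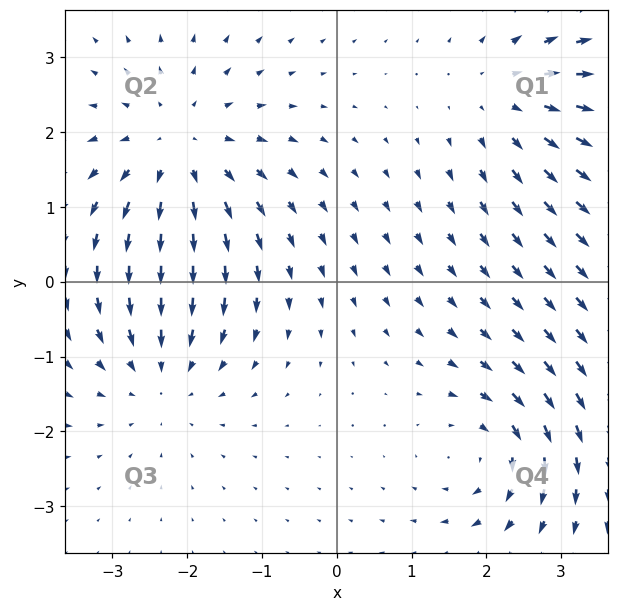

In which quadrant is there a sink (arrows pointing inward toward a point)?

The sink sits at approximately (-2.4, -1.2), which lies in quadrant Q3. The divergence there is about -3, negative as expected for a sink.

Q3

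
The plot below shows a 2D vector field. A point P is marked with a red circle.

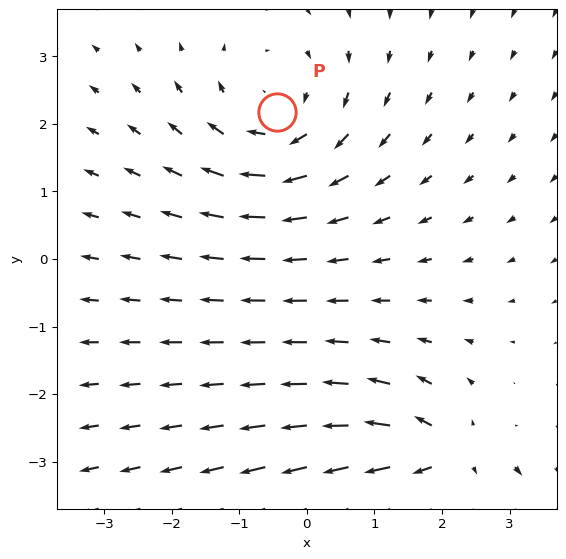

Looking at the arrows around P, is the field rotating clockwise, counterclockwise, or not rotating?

Near P at (-0.4, 2.2) the arrows circulate clockwise. The curl (z-component) there is about -3; negative curl means clockwise rotation.

clockwise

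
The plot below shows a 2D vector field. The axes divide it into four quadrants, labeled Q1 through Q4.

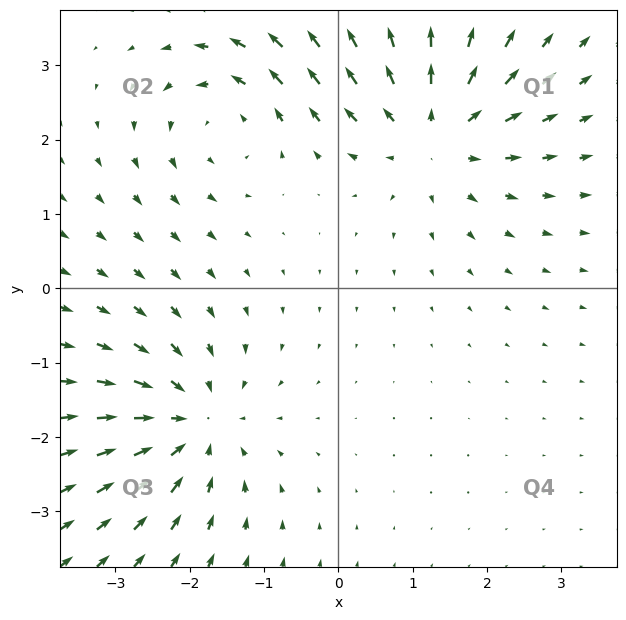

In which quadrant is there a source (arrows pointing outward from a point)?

The source sits at approximately (1.3, 2.1), which lies in quadrant Q1. The divergence there is about +5, positive as expected for a source.

Q1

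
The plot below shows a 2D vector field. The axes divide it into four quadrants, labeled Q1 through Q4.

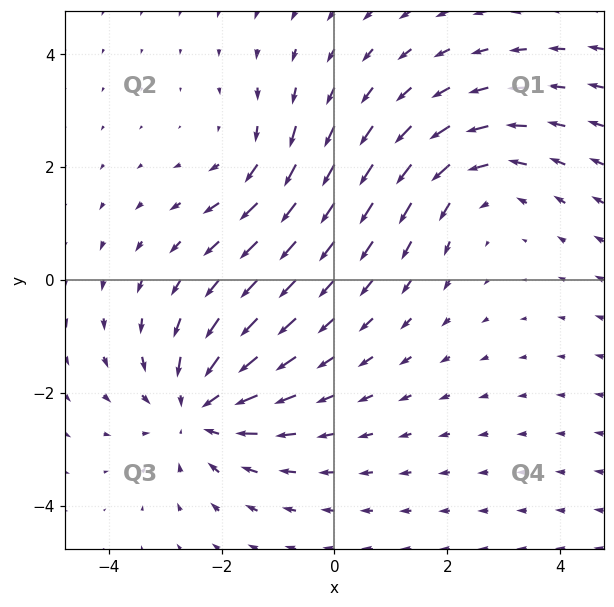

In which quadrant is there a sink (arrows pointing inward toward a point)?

The sink sits at approximately (-2.4, -2.3), which lies in quadrant Q3. The divergence there is about -4, negative as expected for a sink.

Q3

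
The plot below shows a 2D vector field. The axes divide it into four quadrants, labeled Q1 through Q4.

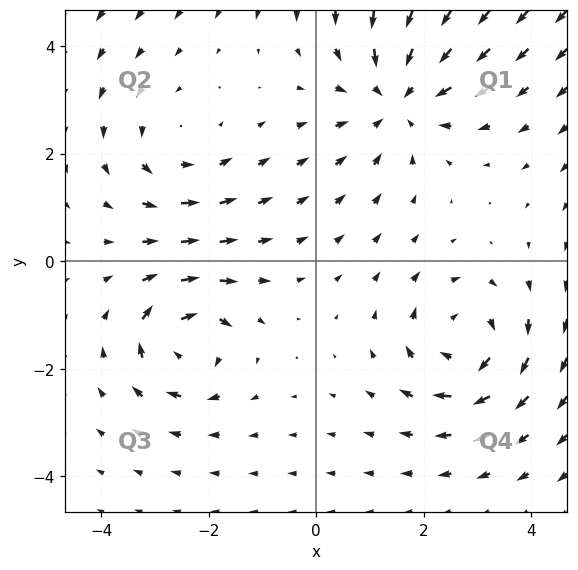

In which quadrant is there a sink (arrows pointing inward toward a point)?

The sink sits at approximately (1.5, 3.0), which lies in quadrant Q1. The divergence there is about -3, negative as expected for a sink.

Q1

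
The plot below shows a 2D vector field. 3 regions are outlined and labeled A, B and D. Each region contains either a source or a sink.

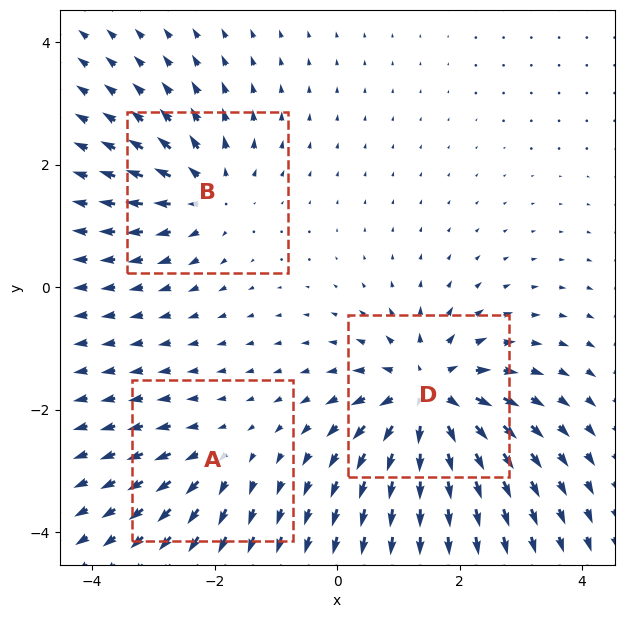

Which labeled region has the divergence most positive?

Divergence at each region's feature centre — A: about +3, B: about +4, D: about +7. Region D is most positive.

D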